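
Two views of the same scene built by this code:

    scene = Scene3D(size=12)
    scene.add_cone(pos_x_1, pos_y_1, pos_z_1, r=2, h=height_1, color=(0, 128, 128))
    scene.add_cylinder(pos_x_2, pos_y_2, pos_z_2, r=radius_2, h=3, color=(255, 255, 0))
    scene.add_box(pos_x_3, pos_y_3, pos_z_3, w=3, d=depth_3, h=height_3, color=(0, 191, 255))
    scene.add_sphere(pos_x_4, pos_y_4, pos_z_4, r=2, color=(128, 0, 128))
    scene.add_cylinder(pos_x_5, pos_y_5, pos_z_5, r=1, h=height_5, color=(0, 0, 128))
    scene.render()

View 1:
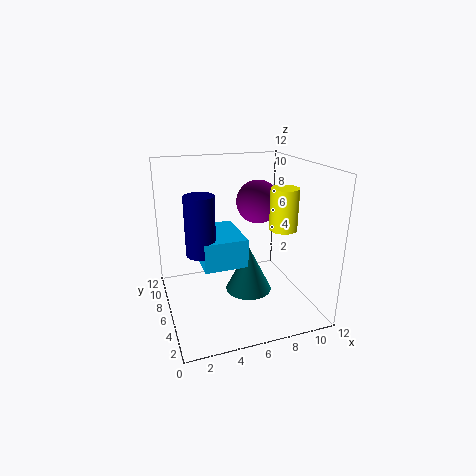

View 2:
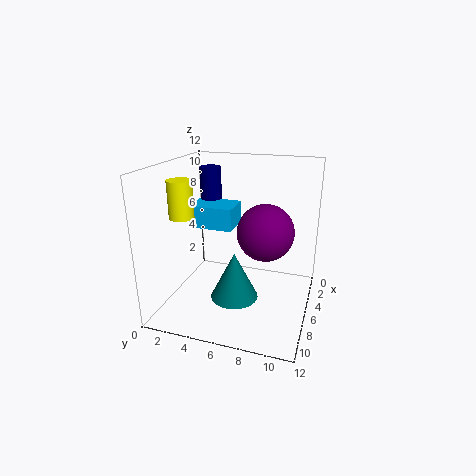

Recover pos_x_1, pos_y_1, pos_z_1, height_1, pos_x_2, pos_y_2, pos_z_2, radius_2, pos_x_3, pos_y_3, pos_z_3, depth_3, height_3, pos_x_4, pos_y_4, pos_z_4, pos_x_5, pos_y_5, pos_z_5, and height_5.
pos_x_1 = 7, pos_y_1 = 6, pos_z_1 = 1, height_1 = 4, pos_x_2 = 8, pos_y_2 = 2, pos_z_2 = 8, radius_2 = 1, pos_x_3 = 2, pos_y_3 = 1, pos_z_3 = 6, depth_3 = 4, height_3 = 2, pos_x_4 = 9, pos_y_4 = 9, pos_z_4 = 8, pos_x_5 = 2, pos_y_5 = 2, pos_z_5 = 7, height_5 = 4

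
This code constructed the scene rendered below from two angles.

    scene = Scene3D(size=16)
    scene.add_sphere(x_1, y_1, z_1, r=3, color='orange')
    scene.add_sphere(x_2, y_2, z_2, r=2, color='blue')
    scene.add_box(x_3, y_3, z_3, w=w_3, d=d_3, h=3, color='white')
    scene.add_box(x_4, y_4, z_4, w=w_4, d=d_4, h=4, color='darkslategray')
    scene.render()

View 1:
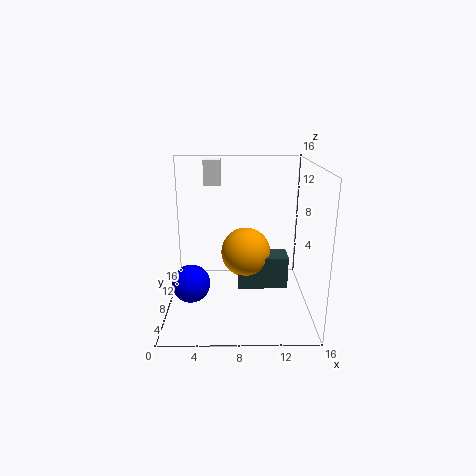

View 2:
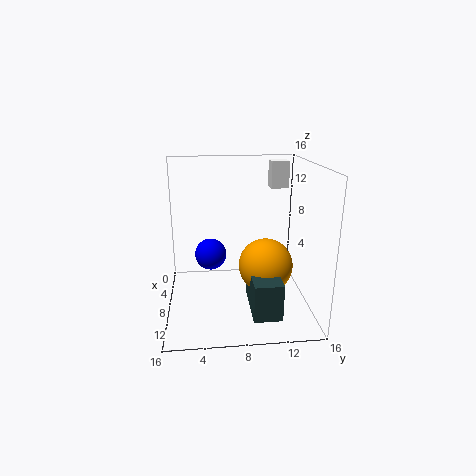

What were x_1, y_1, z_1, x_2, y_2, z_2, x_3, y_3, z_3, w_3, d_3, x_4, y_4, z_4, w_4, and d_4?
x_1 = 9, y_1 = 11, z_1 = 5, x_2 = 3, y_2 = 5, z_2 = 4, x_3 = 4, y_3 = 12, z_3 = 13, w_3 = 2, d_3 = 2, x_4 = 8, y_4 = 9, z_4 = 1, w_4 = 6, d_4 = 3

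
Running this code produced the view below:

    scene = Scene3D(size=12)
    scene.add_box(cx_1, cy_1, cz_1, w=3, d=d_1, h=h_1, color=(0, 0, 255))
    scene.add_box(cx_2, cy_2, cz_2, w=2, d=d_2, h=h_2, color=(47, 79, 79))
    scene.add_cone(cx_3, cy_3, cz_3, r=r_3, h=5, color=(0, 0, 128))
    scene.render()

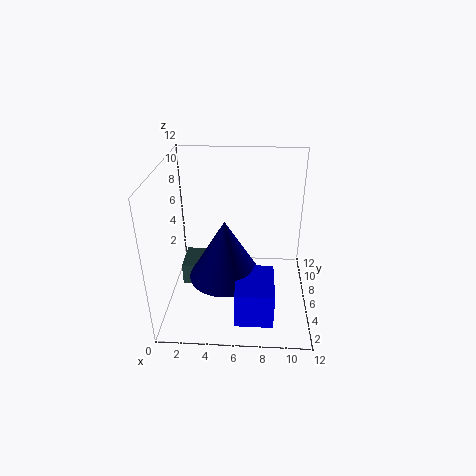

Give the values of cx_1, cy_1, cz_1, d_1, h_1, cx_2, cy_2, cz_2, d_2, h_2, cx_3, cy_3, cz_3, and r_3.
cx_1 = 6; cy_1 = 1; cz_1 = 1; d_1 = 4; h_1 = 3; cx_2 = 1; cy_2 = 6; cz_2 = 1; d_2 = 3; h_2 = 2; cx_3 = 5; cy_3 = 5; cz_3 = 3; r_3 = 3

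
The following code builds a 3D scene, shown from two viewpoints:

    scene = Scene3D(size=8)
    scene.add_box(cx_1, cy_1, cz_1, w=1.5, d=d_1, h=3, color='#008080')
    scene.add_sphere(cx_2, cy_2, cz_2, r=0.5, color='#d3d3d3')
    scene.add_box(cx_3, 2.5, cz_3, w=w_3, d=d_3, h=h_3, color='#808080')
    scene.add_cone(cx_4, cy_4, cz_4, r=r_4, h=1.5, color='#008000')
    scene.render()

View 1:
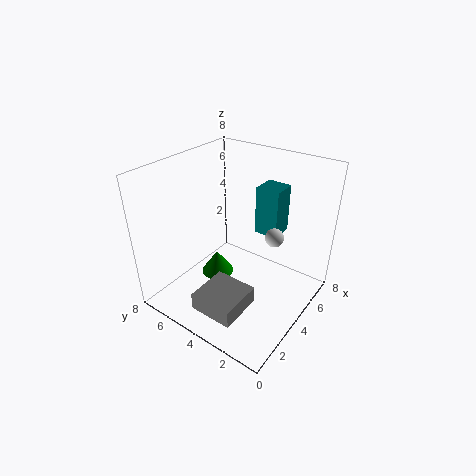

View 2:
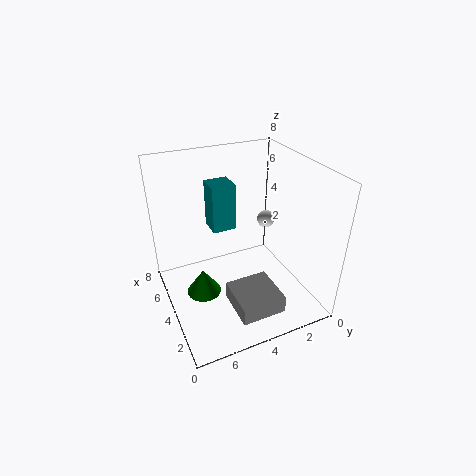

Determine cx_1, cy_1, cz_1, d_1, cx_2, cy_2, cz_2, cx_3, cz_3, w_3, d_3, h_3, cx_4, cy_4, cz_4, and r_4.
cx_1 = 6.5; cy_1 = 3; cz_1 = 3; d_1 = 1.5; cx_2 = 4.5; cy_2 = 2; cz_2 = 4.5; cx_3 = 1; cz_3 = 0.5; w_3 = 2.5; d_3 = 2.5; h_3 = 1; cx_4 = 4.5; cy_4 = 6; cz_4 = 0.5; r_4 = 1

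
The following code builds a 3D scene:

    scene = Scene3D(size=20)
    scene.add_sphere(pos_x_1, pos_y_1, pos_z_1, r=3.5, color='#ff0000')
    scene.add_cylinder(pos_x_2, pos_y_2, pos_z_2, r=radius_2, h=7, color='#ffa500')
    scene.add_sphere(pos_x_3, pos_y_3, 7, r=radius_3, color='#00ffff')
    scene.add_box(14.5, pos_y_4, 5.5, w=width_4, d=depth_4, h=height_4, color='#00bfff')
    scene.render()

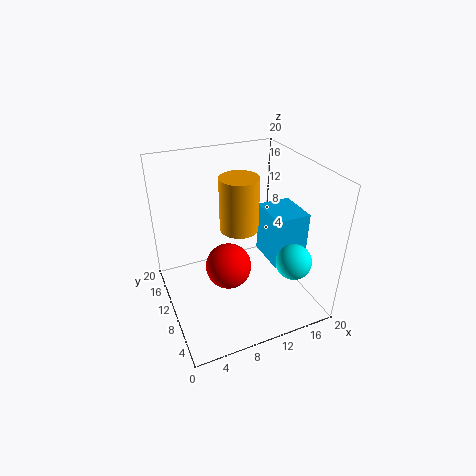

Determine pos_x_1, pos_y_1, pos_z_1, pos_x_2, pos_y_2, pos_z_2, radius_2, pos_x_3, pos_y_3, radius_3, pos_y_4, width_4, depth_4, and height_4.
pos_x_1 = 9.5
pos_y_1 = 12.5
pos_z_1 = 3.5
pos_x_2 = 9.5
pos_y_2 = 8.5
pos_z_2 = 12.5
radius_2 = 2.5
pos_x_3 = 16.5
pos_y_3 = 5.5
radius_3 = 2.5
pos_y_4 = 7
width_4 = 5
depth_4 = 6
height_4 = 7.5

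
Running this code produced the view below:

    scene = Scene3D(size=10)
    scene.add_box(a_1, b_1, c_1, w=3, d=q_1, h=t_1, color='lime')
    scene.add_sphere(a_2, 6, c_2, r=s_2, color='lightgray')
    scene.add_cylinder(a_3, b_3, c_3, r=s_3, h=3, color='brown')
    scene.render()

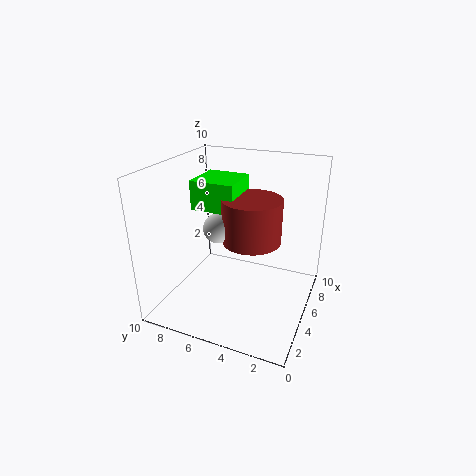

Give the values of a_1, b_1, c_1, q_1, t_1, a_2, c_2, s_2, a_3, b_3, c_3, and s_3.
a_1 = 4, b_1 = 5, c_1 = 7, q_1 = 3, t_1 = 2, a_2 = 4, c_2 = 6, s_2 = 1, a_3 = 5, b_3 = 4, c_3 = 5, s_3 = 2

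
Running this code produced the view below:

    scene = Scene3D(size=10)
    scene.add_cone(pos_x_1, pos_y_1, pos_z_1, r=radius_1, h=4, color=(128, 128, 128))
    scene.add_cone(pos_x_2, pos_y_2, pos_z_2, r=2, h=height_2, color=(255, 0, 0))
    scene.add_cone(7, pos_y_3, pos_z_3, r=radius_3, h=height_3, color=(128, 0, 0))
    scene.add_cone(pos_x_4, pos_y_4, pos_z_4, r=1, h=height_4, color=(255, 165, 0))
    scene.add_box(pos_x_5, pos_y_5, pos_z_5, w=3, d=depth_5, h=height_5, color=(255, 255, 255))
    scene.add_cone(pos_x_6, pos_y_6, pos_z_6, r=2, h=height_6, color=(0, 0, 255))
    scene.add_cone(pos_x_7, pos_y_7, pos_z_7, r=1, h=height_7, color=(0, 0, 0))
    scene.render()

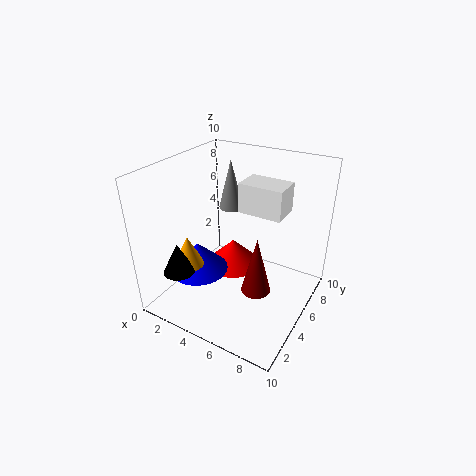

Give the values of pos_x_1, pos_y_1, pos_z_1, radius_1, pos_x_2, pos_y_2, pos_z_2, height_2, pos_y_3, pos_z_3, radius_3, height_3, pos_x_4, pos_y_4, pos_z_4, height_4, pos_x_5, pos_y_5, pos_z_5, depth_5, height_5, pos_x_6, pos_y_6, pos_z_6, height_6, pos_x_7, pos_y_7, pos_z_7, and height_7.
pos_x_1 = 2
pos_y_1 = 9
pos_z_1 = 5
radius_1 = 1
pos_x_2 = 4
pos_y_2 = 6
pos_z_2 = 2
height_2 = 2
pos_y_3 = 4
pos_z_3 = 2
radius_3 = 1
height_3 = 4
pos_x_4 = 3
pos_y_4 = 2
pos_z_4 = 4
height_4 = 2
pos_x_5 = 5
pos_y_5 = 5
pos_z_5 = 7
depth_5 = 2
height_5 = 2
pos_x_6 = 3
pos_y_6 = 3
pos_z_6 = 3
height_6 = 2
pos_x_7 = 3
pos_y_7 = 1
pos_z_7 = 4
height_7 = 2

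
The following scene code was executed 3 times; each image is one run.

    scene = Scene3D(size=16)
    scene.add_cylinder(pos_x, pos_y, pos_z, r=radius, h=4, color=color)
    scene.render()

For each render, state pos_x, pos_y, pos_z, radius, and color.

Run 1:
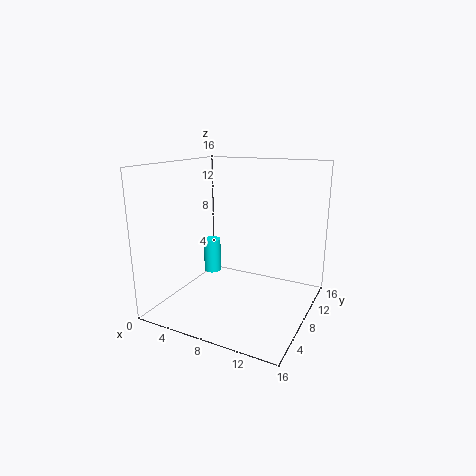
pos_x = 4; pos_y = 9; pos_z = 3; radius = 1; color = 'cyan'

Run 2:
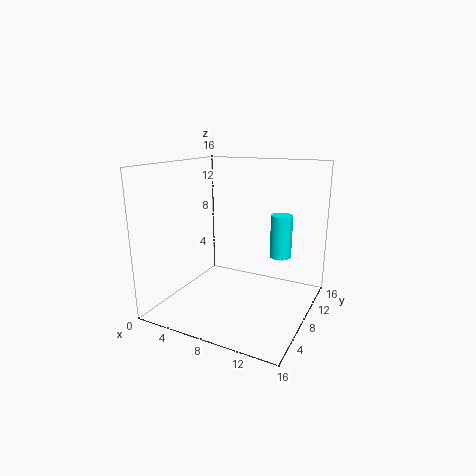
pos_x = 14; pos_y = 5; pos_z = 8; radius = 1; color = 'cyan'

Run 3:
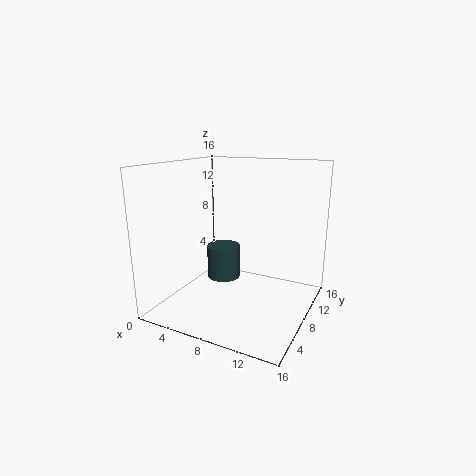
pos_x = 5; pos_y = 10; pos_z = 2; radius = 2; color = 'darkslategray'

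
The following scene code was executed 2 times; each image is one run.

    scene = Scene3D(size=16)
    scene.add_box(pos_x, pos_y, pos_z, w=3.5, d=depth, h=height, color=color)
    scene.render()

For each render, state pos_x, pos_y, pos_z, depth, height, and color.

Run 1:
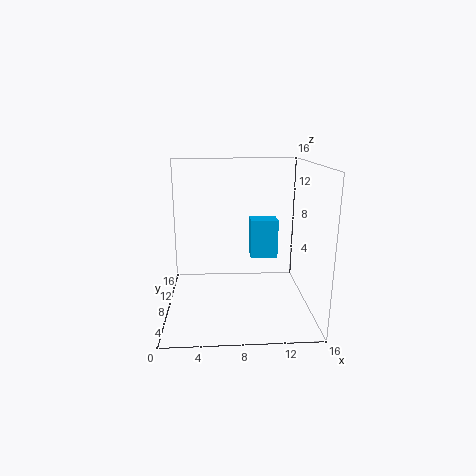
pos_x = 10; pos_y = 13; pos_z = 3.5; depth = 2.5; height = 5; color = 'deepskyblue'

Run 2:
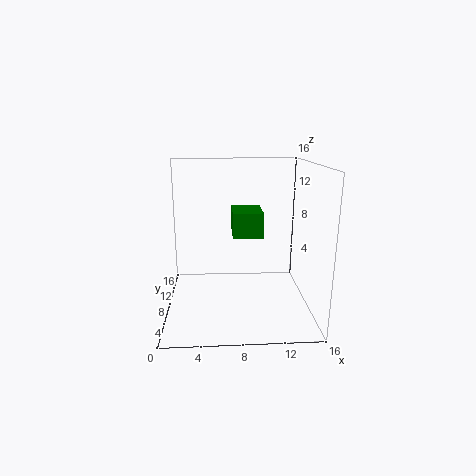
pos_x = 7.5; pos_y = 9; pos_z = 7.5; depth = 4.5; height = 3; color = 'green'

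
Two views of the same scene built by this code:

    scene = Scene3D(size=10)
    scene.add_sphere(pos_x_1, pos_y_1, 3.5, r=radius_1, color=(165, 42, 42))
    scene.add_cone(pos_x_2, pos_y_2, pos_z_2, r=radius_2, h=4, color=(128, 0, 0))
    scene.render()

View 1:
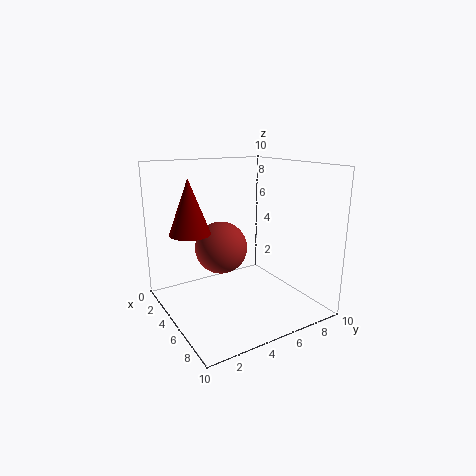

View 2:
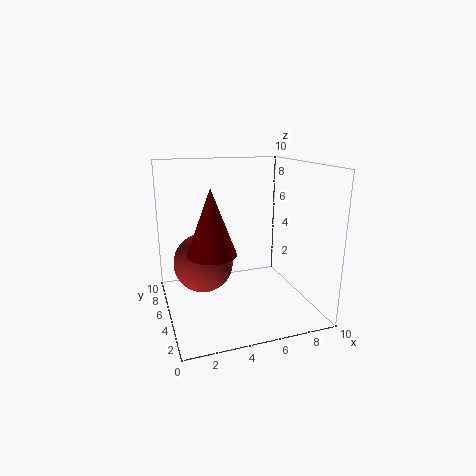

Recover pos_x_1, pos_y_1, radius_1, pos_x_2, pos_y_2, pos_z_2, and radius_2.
pos_x_1 = 2.5; pos_y_1 = 5; radius_1 = 2; pos_x_2 = 2.5; pos_y_2 = 2.5; pos_z_2 = 5; radius_2 = 1.5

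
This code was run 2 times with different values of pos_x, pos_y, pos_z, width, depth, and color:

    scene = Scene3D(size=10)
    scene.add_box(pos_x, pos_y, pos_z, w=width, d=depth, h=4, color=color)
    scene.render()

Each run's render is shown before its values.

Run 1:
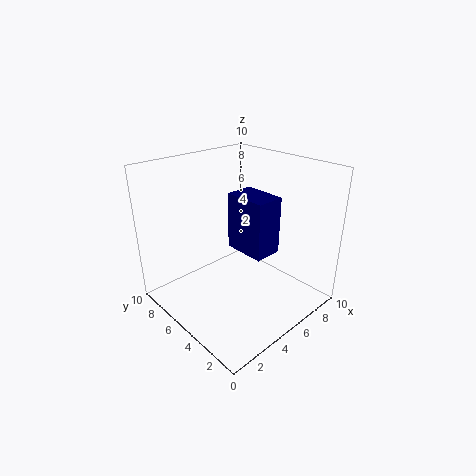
pos_x = 5, pos_y = 3, pos_z = 4, width = 2, depth = 3, color = 'navy'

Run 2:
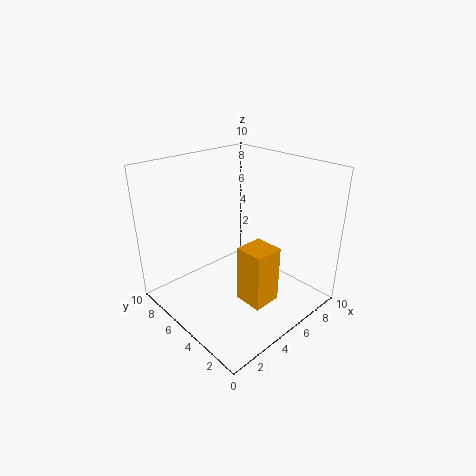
pos_x = 4, pos_y = 2, pos_z = 1, width = 2, depth = 2, color = 'orange'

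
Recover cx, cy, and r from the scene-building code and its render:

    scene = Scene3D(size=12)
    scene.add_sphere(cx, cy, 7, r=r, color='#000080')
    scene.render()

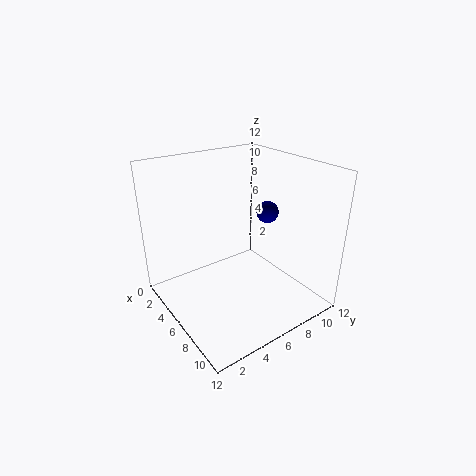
cx = 5, cy = 10, r = 1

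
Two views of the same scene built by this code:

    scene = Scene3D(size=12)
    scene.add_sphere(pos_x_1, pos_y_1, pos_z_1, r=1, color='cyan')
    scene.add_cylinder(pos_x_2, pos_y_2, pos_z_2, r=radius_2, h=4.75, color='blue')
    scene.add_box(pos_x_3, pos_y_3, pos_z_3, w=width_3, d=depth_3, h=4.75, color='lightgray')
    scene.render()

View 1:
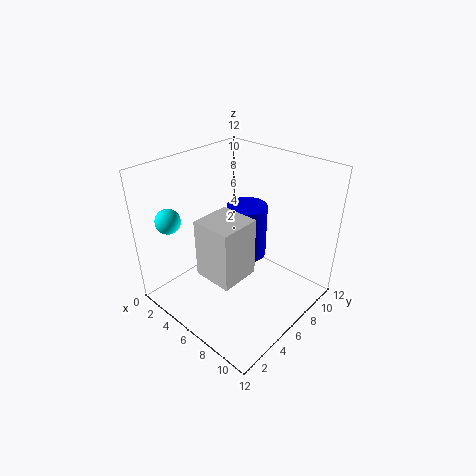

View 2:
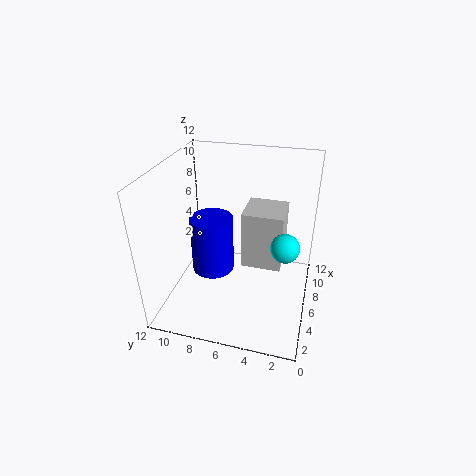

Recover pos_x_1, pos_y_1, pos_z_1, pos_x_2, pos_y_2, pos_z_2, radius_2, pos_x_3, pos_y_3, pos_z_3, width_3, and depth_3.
pos_x_1 = 2.5, pos_y_1 = 1.75, pos_z_1 = 8, pos_x_2 = 5.25, pos_y_2 = 8, pos_z_2 = 3.25, radius_2 = 1.75, pos_x_3 = 5, pos_y_3 = 2.25, pos_z_3 = 4, width_3 = 3.25, depth_3 = 3.25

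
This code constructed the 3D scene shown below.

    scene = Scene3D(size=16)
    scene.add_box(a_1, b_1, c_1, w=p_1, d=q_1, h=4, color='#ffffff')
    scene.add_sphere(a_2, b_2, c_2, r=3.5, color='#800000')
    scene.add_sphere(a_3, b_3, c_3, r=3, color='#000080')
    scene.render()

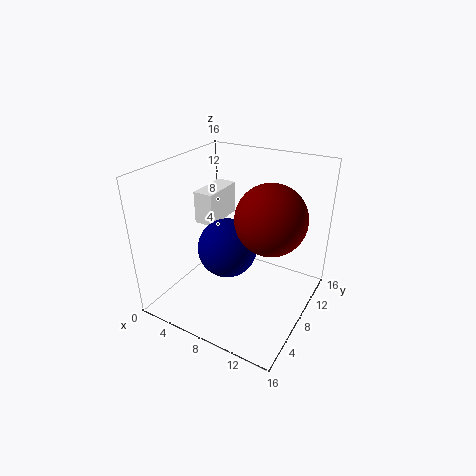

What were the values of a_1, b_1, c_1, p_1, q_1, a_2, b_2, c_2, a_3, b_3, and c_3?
a_1 = 1, b_1 = 9.5, c_1 = 7.5, p_1 = 2.5, q_1 = 5.5, a_2 = 12.5, b_2 = 6.5, c_2 = 12, a_3 = 8.5, b_3 = 5, c_3 = 8.5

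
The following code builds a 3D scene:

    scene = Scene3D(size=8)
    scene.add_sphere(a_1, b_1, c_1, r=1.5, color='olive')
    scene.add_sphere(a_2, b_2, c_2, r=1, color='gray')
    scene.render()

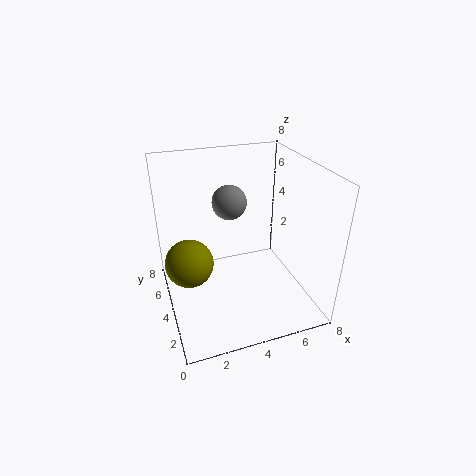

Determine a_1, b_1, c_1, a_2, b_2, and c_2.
a_1 = 1.5; b_1 = 6; c_1 = 1.5; a_2 = 4; b_2 = 5.5; c_2 = 5.5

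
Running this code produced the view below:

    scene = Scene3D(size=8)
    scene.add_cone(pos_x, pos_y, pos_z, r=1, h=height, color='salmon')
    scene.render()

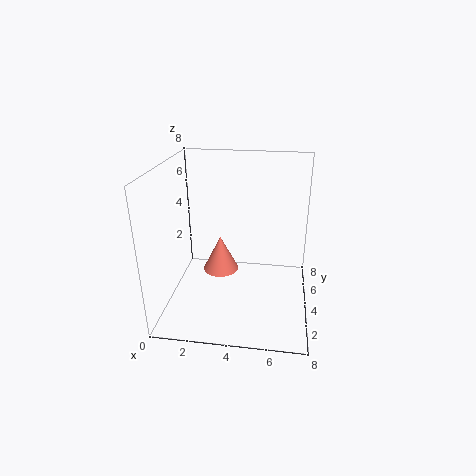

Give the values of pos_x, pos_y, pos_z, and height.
pos_x = 3; pos_y = 4; pos_z = 2; height = 2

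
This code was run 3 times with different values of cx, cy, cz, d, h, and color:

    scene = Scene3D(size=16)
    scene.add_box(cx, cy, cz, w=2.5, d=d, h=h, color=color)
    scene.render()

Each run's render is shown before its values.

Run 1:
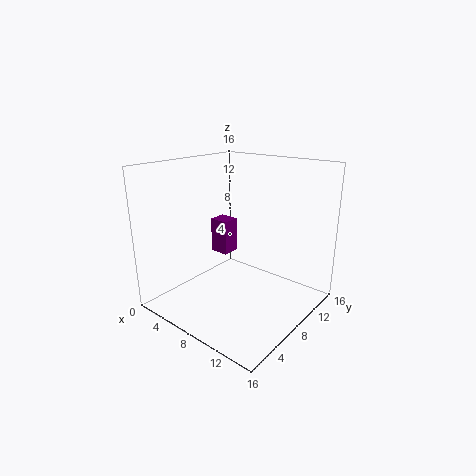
cx = 1, cy = 11, cz = 3.5, d = 2.25, h = 4.5, color = 'purple'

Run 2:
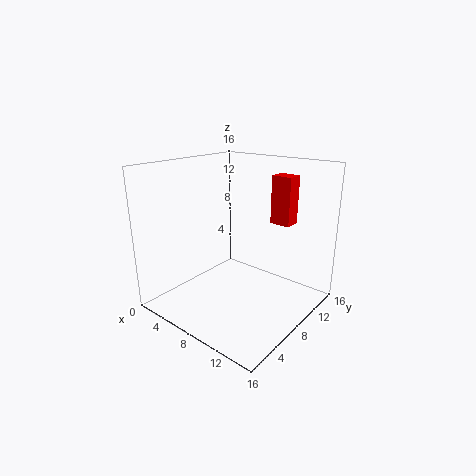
cx = 8.75, cy = 13.25, cz = 8.5, d = 2, h = 5.75, color = 'red'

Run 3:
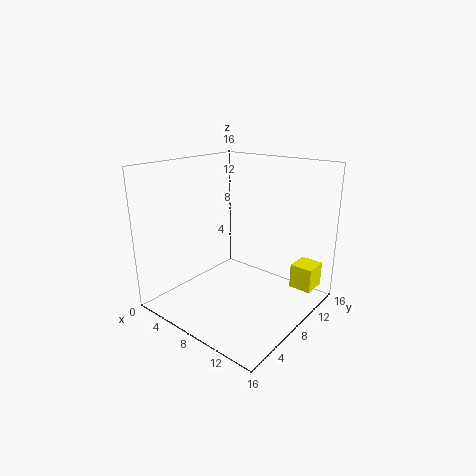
cx = 13, cy = 11.25, cz = 2.25, d = 2.75, h = 2.75, color = 'yellow'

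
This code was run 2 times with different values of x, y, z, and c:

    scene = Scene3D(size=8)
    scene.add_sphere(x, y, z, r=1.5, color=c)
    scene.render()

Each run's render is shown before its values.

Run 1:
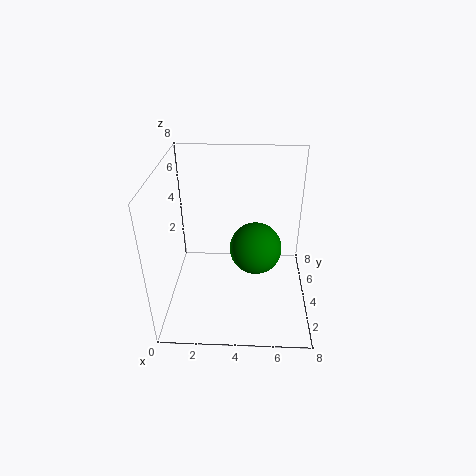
x = 5, y = 4.5, z = 3, c = 'green'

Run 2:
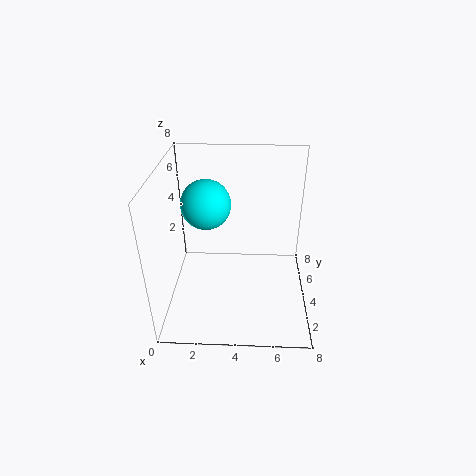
x = 2, y = 6, z = 5, c = 'cyan'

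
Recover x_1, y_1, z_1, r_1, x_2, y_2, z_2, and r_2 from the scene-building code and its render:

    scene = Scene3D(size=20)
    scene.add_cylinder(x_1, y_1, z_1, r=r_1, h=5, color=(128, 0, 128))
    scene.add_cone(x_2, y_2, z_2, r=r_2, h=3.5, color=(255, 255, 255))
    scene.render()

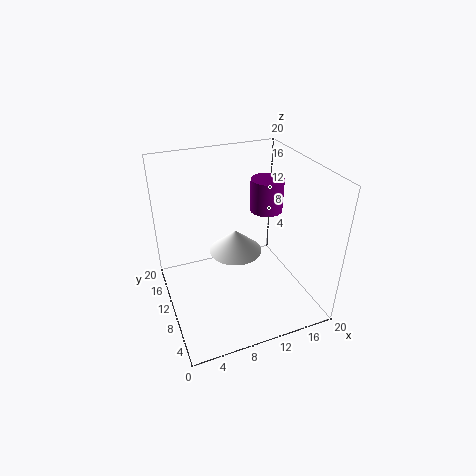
x_1 = 16.5, y_1 = 14.5, z_1 = 11, r_1 = 2.5, x_2 = 11, y_2 = 13.5, z_2 = 5.5, r_2 = 4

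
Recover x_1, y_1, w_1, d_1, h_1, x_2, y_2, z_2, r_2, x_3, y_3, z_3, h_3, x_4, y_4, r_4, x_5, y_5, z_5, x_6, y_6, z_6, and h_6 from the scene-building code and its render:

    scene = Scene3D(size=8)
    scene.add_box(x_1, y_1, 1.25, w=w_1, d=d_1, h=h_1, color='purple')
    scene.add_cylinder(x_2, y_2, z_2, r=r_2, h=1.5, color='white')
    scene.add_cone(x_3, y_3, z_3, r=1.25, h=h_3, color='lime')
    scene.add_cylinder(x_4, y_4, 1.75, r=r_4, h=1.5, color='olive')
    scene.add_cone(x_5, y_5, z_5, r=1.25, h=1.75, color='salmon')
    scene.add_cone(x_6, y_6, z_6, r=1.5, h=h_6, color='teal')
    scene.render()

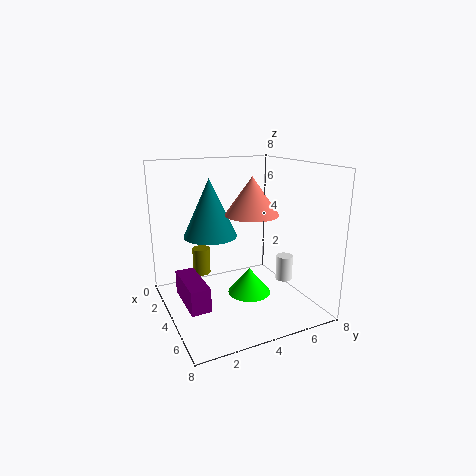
x_1 = 3.5; y_1 = 0.5; w_1 = 2.75; d_1 = 1; h_1 = 1.25; x_2 = 4.25; y_2 = 7; z_2 = 1; r_2 = 0.5; x_3 = 4; y_3 = 4.75; z_3 = 0.5; h_3 = 1.5; x_4 = 2.75; y_4 = 2.25; r_4 = 0.5; x_5 = 6.5; y_5 = 3.5; z_5 = 6; x_6 = 3; y_6 = 2.75; z_6 = 4; h_6 = 3.25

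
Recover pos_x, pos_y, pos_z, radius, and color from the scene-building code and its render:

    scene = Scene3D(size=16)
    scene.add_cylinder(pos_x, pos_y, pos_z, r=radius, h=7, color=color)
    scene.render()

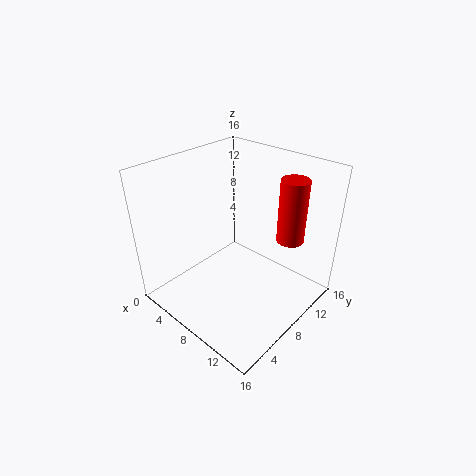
pos_x = 12.5
pos_y = 11.5
pos_z = 8
radius = 1.5
color = 'red'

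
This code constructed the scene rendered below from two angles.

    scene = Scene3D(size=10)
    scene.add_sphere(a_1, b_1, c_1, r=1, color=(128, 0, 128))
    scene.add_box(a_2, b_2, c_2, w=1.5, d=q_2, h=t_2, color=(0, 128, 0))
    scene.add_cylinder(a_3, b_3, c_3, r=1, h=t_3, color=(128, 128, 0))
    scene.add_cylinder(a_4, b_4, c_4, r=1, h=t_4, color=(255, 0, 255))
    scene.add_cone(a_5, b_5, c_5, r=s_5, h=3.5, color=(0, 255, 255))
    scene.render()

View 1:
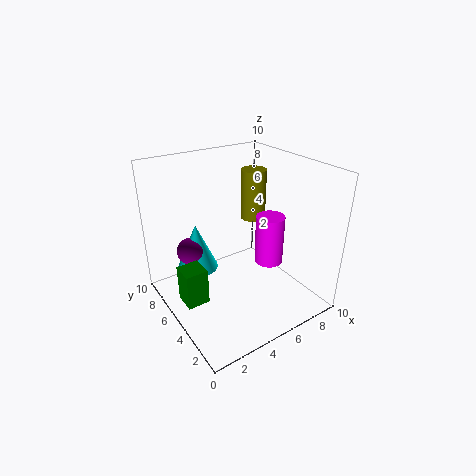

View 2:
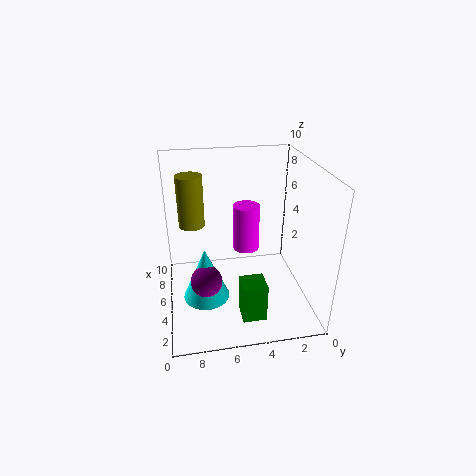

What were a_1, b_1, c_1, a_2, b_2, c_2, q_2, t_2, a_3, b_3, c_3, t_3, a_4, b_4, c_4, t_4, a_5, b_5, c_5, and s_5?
a_1 = 2.5, b_1 = 7.5, c_1 = 3.5, a_2 = 0.5, b_2 = 4, c_2 = 1.5, q_2 = 1.5, t_2 = 2.5, a_3 = 8.5, b_3 = 8, c_3 = 4.5, t_3 = 4, a_4 = 7, b_4 = 4, c_4 = 3, t_4 = 3.5, a_5 = 3, b_5 = 7.5, c_5 = 2, s_5 = 1.5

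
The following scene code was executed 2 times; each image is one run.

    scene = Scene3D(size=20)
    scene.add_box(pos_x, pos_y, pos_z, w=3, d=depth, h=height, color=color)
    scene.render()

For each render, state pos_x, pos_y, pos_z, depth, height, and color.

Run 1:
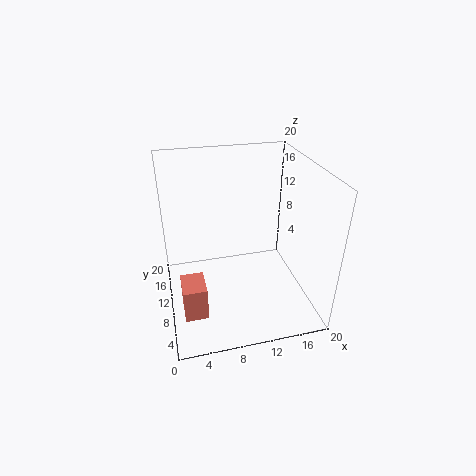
pos_x = 1.5; pos_y = 3.5; pos_z = 2.5; depth = 4; height = 4.5; color = 'salmon'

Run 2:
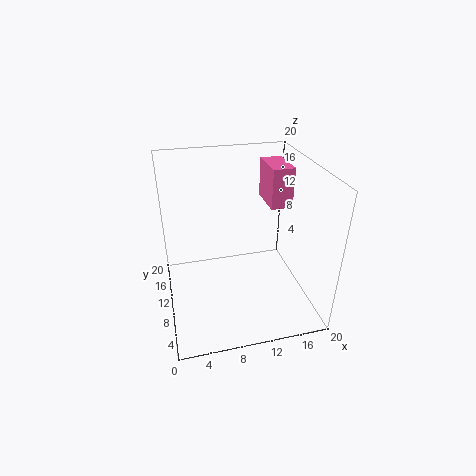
pos_x = 14.5; pos_y = 9.5; pos_z = 14; depth = 5.5; height = 5.5; color = 'hotpink'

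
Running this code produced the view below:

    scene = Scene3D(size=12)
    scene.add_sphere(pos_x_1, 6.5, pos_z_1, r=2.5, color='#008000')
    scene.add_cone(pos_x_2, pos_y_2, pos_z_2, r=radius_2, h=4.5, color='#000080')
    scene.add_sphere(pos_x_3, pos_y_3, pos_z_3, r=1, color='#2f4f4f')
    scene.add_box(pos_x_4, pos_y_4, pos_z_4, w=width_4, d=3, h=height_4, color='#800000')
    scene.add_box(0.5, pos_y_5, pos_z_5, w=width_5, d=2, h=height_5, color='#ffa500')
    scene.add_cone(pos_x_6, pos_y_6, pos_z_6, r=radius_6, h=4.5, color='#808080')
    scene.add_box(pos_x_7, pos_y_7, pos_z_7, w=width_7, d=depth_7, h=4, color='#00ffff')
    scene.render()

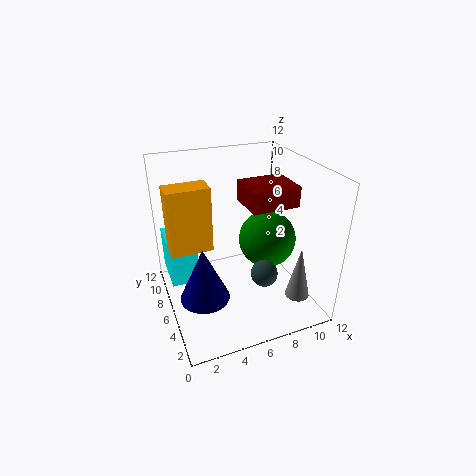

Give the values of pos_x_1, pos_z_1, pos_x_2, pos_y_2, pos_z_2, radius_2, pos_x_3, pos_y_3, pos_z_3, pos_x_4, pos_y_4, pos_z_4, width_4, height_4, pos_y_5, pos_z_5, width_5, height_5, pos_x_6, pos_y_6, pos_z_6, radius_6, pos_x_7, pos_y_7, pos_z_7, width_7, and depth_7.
pos_x_1 = 9
pos_z_1 = 5
pos_x_2 = 2.5
pos_y_2 = 4.5
pos_z_2 = 2
radius_2 = 2
pos_x_3 = 6.5
pos_y_3 = 2
pos_z_3 = 5
pos_x_4 = 5.5
pos_y_4 = 2
pos_z_4 = 10
width_4 = 3.5
height_4 = 1.5
pos_y_5 = 6.5
pos_z_5 = 5
width_5 = 3.5
height_5 = 5.5
pos_x_6 = 10
pos_y_6 = 2.5
pos_z_6 = 1.5
radius_6 = 1
pos_x_7 = 0.5
pos_y_7 = 8
pos_z_7 = 1
width_7 = 2.5
depth_7 = 4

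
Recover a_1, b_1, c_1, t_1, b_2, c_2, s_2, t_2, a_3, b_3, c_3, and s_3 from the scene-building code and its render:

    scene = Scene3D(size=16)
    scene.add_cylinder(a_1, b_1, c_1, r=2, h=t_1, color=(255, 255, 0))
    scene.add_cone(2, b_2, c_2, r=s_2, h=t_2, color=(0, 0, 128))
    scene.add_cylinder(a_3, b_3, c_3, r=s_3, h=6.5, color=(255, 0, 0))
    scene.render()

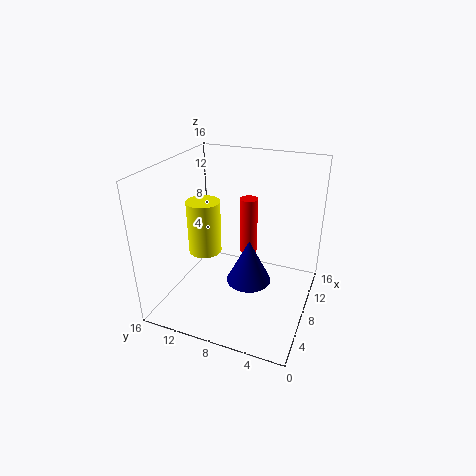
a_1 = 9.5; b_1 = 13; c_1 = 4.5; t_1 = 6.5; b_2 = 4.5; c_2 = 7.5; s_2 = 2; t_2 = 4; a_3 = 10; b_3 = 7.5; c_3 = 5.5; s_3 = 1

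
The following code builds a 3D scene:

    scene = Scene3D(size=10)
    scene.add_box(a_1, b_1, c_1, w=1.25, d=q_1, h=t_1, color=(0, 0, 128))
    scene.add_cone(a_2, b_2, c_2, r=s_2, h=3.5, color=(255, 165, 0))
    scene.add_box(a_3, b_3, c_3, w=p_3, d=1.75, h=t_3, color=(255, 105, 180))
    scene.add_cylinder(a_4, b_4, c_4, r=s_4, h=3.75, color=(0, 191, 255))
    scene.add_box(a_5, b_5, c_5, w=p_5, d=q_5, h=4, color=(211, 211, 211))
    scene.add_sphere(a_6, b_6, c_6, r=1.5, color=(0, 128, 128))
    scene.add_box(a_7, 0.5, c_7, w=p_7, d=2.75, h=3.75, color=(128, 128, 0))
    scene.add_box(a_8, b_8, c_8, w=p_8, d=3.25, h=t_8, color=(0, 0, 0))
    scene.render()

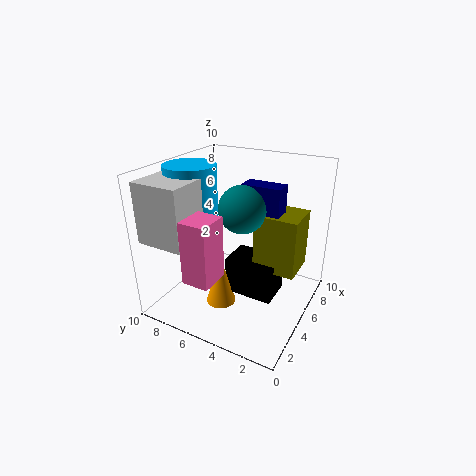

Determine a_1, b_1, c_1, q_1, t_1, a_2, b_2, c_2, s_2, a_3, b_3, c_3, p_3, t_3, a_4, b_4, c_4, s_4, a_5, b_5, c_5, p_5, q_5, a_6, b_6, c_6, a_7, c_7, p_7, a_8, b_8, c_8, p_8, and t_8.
a_1 = 4, b_1 = 1.75, c_1 = 6.75, q_1 = 2.5, t_1 = 2.5, a_2 = 3, b_2 = 5.25, c_2 = 1, s_2 = 1, a_3 = 0.25, b_3 = 4.5, c_3 = 3.75, p_3 = 2, t_3 = 4, a_4 = 4, b_4 = 8, c_4 = 6.25, s_4 = 1.75, a_5 = 0.5, b_5 = 6.5, c_5 = 5.5, p_5 = 3.25, q_5 = 3.25, a_6 = 3.75, b_6 = 4, c_6 = 7.75, a_7 = 3.75, c_7 = 3.75, p_7 = 2.5, a_8 = 3.25, b_8 = 1.75, c_8 = 1.75, p_8 = 2.25, t_8 = 2.5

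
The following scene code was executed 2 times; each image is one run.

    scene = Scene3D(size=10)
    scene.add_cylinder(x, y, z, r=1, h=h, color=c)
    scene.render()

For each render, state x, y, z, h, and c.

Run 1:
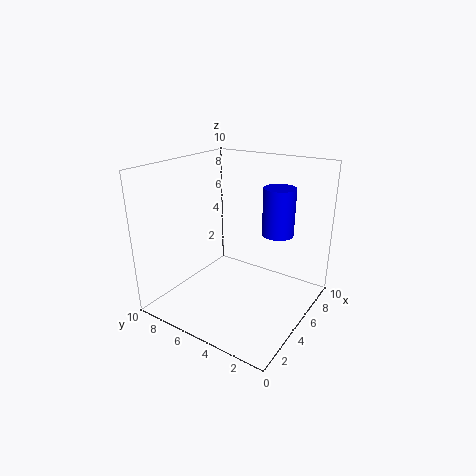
x = 5
y = 2
z = 6
h = 3
c = 'blue'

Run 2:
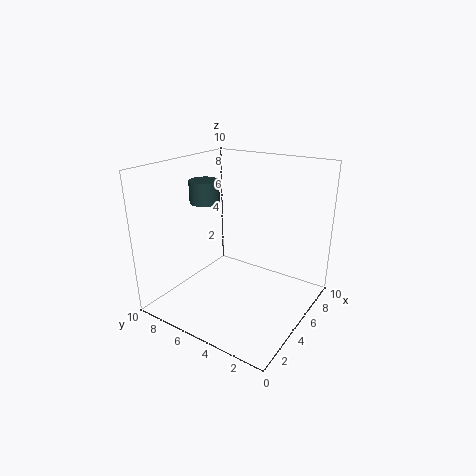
x = 4
y = 7
z = 7.5
h = 1.5
c = 'darkslategray'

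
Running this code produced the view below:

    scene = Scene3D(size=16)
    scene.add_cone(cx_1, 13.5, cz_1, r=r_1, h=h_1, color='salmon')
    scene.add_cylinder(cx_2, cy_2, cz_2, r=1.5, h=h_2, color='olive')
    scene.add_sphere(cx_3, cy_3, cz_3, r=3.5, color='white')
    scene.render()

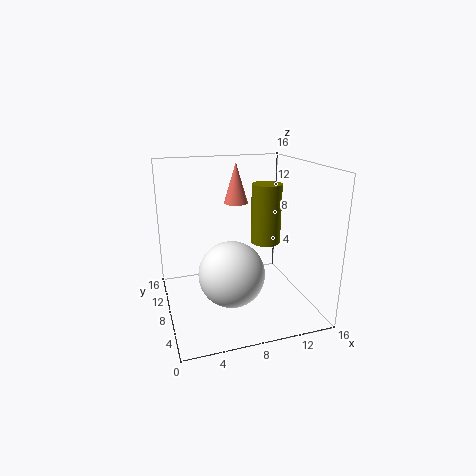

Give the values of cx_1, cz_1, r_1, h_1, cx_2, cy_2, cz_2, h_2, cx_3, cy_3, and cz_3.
cx_1 = 9.5, cz_1 = 10.5, r_1 = 1.5, h_1 = 5, cx_2 = 10, cy_2 = 5, cz_2 = 8.5, h_2 = 6, cx_3 = 6.5, cy_3 = 5.5, cz_3 = 5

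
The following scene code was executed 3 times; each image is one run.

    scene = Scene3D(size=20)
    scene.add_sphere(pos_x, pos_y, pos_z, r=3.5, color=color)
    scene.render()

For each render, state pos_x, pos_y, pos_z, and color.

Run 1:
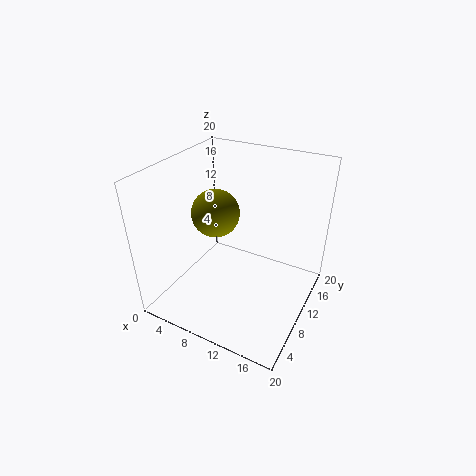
pos_x = 5.5
pos_y = 11.5
pos_z = 12
color = 'olive'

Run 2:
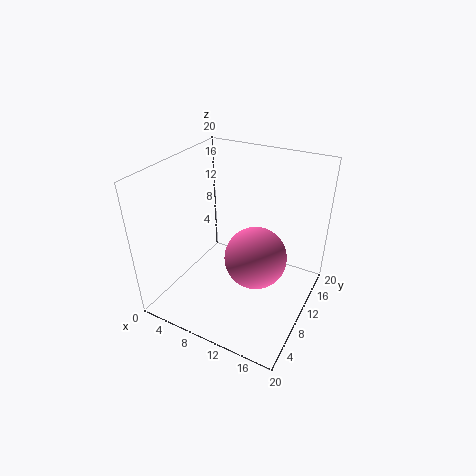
pos_x = 15.5
pos_y = 4
pos_z = 12.5
color = 'hotpink'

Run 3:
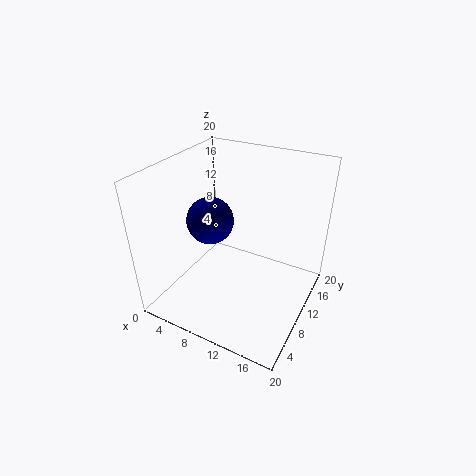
pos_x = 4.5
pos_y = 11.5
pos_z = 10.5
color = 'navy'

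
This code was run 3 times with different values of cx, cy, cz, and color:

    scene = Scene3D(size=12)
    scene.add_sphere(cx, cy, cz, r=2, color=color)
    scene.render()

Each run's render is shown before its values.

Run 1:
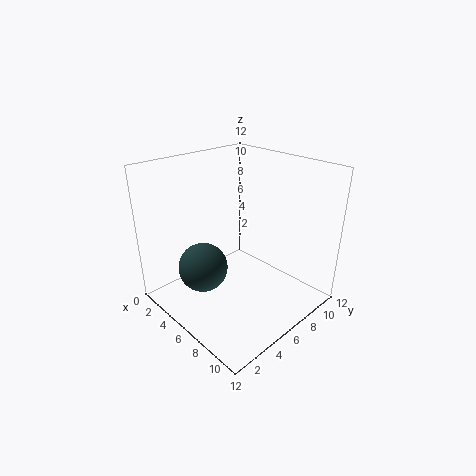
cx = 5; cy = 3; cz = 4; color = 'darkslategray'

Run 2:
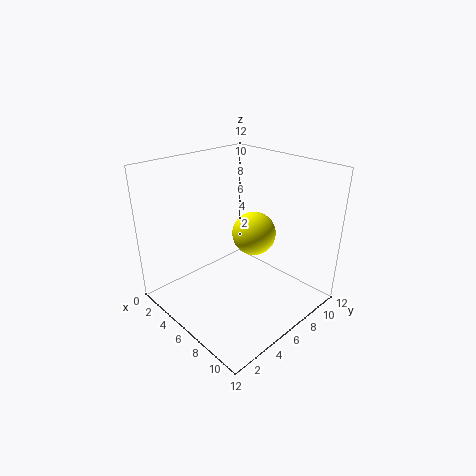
cx = 5; cy = 9; cz = 5; color = 'yellow'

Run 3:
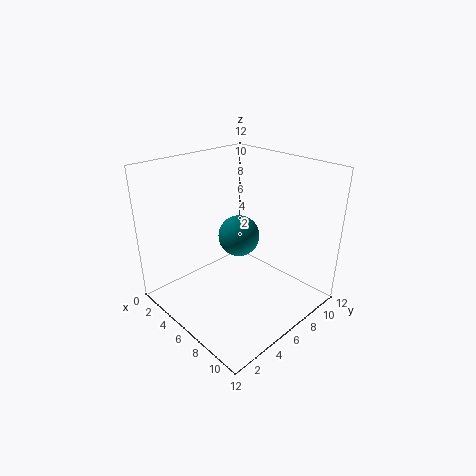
cx = 3; cy = 9; cz = 4; color = 'teal'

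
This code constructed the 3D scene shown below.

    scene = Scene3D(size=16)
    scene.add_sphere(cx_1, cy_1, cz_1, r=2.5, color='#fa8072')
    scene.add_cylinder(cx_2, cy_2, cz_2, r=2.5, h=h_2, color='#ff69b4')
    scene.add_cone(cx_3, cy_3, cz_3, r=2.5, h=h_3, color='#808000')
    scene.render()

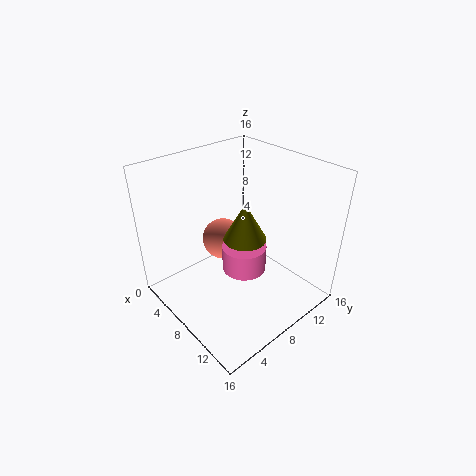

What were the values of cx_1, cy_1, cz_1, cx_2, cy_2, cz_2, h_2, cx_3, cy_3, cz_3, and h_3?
cx_1 = 4, cy_1 = 9, cz_1 = 5.5, cx_2 = 8.5, cy_2 = 8.5, cz_2 = 4, h_2 = 3, cx_3 = 7.5, cy_3 = 9.5, cz_3 = 7, h_3 = 4.5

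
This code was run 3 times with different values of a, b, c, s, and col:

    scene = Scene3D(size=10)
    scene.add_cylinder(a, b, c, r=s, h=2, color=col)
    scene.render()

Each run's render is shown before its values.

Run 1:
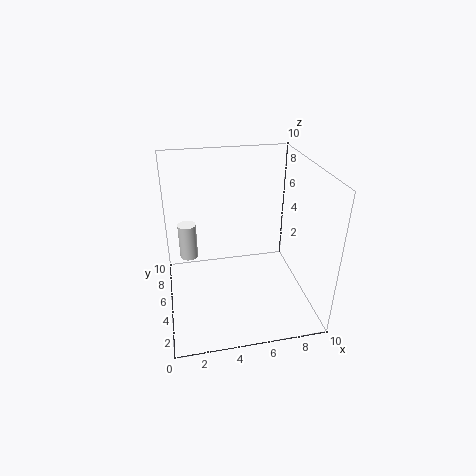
a = 1.5, b = 2, c = 6, s = 0.5, col = 'white'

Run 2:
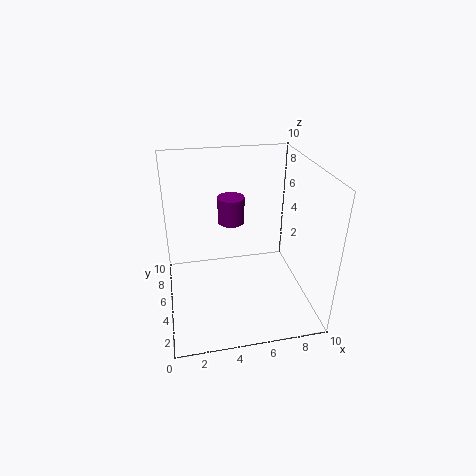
a = 5, b = 7.5, c = 5, s = 1, col = 'purple'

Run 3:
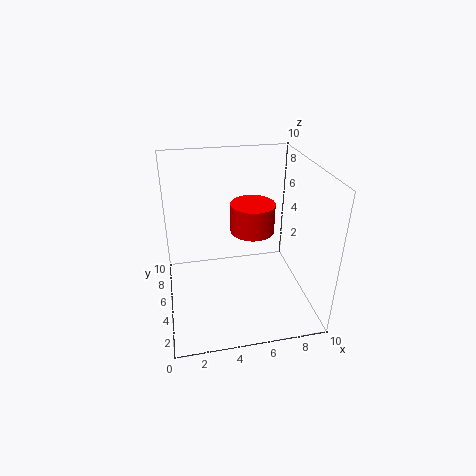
a = 6, b = 5, c = 5.5, s = 1.5, col = 'red'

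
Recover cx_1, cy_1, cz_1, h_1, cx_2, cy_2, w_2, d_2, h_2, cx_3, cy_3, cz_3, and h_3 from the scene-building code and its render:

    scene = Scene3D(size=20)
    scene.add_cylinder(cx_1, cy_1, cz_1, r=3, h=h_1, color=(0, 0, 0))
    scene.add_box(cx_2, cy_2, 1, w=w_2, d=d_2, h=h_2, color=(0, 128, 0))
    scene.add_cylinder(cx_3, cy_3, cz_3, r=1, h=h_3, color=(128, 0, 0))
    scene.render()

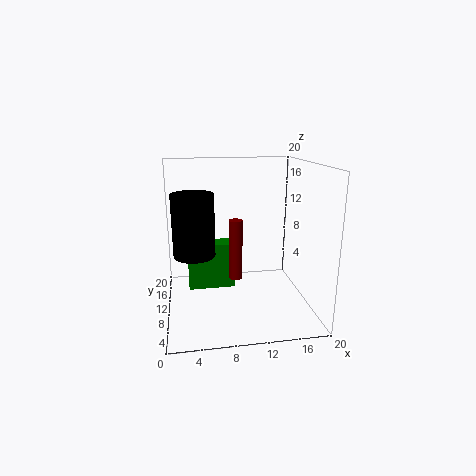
cx_1 = 4; cy_1 = 12; cz_1 = 7; h_1 = 9; cx_2 = 3; cy_2 = 13; w_2 = 7; d_2 = 3; h_2 = 7; cx_3 = 10; cy_3 = 12; cz_3 = 3; h_3 = 9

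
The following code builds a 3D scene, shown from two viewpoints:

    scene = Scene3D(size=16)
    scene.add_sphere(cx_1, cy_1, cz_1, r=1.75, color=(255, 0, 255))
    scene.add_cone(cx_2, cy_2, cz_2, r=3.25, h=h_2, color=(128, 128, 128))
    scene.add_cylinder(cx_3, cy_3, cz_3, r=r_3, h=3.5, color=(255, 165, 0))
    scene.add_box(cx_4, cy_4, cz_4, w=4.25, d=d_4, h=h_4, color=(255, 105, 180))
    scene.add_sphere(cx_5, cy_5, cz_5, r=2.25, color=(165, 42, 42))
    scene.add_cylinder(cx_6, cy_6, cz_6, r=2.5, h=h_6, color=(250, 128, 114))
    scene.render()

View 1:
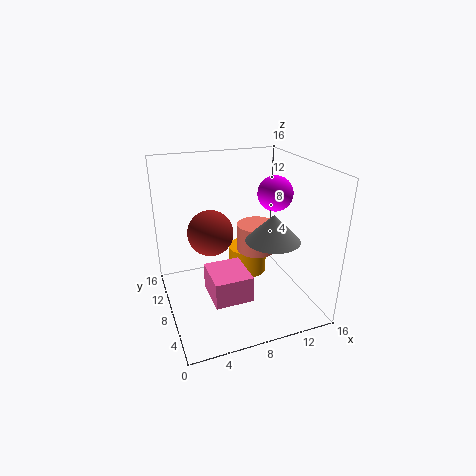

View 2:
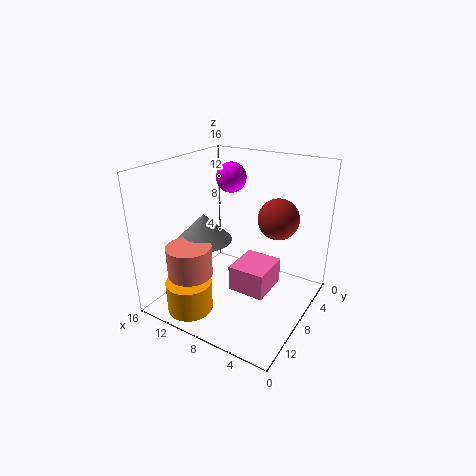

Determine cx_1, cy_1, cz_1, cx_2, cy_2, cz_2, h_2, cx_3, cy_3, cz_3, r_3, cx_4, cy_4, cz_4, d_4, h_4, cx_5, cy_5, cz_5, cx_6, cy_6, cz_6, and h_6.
cx_1 = 10.75; cy_1 = 5; cz_1 = 13.75; cx_2 = 12.5; cy_2 = 8.25; cz_2 = 6.75; h_2 = 3.25; cx_3 = 11.25; cy_3 = 13; cz_3 = 0.5; r_3 = 2.5; cx_4 = 4.25; cy_4 = 4.5; cz_4 = 1.75; d_4 = 4.75; h_4 = 3; cx_5 = 4.25; cy_5 = 5.75; cz_5 = 10.25; cx_6 = 12; cy_6 = 11.75; cz_6 = 4; h_6 = 3.5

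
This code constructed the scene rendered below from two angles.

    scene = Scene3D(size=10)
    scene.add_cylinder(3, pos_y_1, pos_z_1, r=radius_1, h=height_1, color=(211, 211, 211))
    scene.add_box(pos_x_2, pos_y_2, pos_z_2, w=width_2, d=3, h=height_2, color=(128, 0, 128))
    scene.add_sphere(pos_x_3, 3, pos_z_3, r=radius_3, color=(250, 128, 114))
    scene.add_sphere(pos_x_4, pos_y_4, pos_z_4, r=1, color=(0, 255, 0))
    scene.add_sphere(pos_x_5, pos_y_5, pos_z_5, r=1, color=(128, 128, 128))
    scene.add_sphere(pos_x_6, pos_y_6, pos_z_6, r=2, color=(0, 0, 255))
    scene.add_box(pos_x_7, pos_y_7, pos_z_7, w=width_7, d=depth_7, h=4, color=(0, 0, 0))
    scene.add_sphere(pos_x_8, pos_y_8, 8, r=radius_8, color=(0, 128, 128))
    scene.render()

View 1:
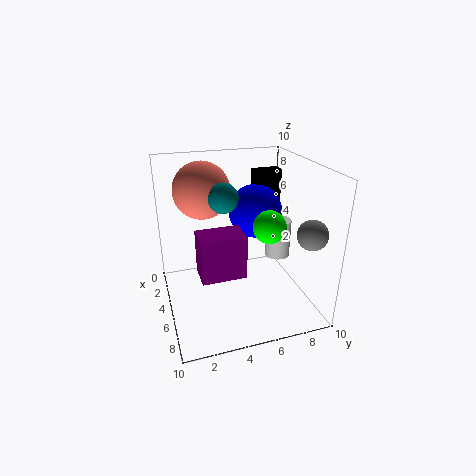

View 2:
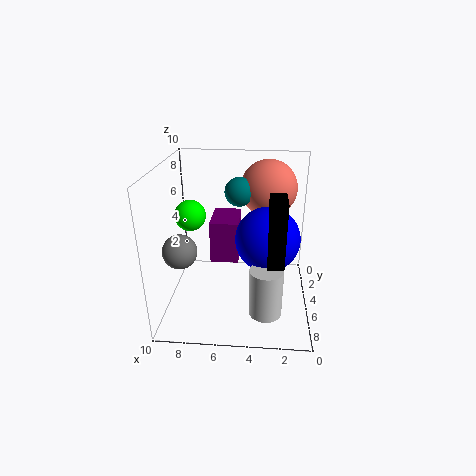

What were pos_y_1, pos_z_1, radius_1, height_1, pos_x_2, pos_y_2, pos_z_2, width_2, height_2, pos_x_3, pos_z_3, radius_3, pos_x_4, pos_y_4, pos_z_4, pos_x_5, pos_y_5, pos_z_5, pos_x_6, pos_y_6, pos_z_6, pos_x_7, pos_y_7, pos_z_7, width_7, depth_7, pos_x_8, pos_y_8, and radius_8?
pos_y_1 = 9, pos_z_1 = 2, radius_1 = 1, height_1 = 3, pos_x_2 = 5, pos_y_2 = 2, pos_z_2 = 3, width_2 = 2, height_2 = 3, pos_x_3 = 3, pos_z_3 = 8, radius_3 = 2, pos_x_4 = 8, pos_y_4 = 6, pos_z_4 = 7, pos_x_5 = 8, pos_y_5 = 9, pos_z_5 = 6, pos_x_6 = 3, pos_y_6 = 7, pos_z_6 = 6, pos_x_7 = 2, pos_y_7 = 7, pos_z_7 = 5, width_7 = 1, depth_7 = 2, pos_x_8 = 5, pos_y_8 = 4, radius_8 = 1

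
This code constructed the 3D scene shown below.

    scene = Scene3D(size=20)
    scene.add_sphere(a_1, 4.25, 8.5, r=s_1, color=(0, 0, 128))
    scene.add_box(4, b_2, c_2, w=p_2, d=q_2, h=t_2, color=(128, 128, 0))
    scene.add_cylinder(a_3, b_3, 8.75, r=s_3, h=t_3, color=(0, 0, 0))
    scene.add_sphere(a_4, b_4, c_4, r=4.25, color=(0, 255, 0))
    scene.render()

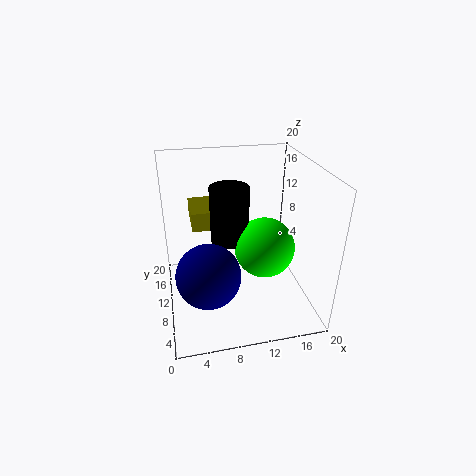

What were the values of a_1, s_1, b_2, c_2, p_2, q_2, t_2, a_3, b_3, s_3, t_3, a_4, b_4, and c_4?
a_1 = 5, s_1 = 4, b_2 = 12.5, c_2 = 10.25, p_2 = 6, q_2 = 6, t_2 = 2.75, a_3 = 9.25, b_3 = 12, s_3 = 2.75, t_3 = 8, a_4 = 13.75, b_4 = 9.5, c_4 = 8.25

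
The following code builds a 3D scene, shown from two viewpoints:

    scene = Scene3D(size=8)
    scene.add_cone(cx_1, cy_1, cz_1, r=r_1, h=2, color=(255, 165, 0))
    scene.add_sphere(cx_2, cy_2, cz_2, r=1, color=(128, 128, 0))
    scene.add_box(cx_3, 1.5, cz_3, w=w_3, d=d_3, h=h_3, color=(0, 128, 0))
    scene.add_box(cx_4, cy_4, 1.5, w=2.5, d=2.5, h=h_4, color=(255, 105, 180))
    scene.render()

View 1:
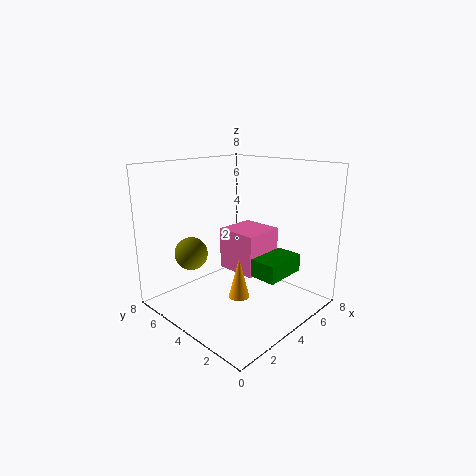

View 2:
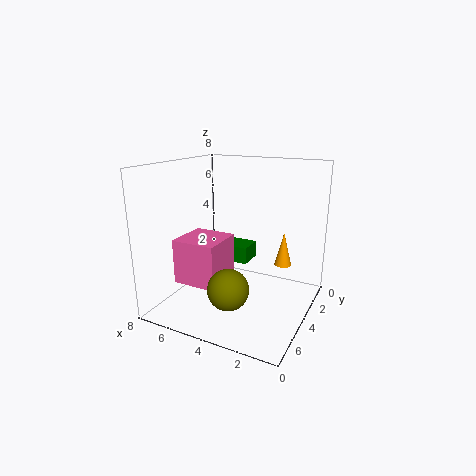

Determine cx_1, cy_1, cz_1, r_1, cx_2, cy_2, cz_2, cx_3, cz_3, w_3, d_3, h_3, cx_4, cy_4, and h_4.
cx_1 = 2; cy_1 = 2; cz_1 = 2; r_1 = 0.5; cx_2 = 3; cy_2 = 7; cz_2 = 2.5; cx_3 = 4; cz_3 = 2; w_3 = 2.5; d_3 = 1.5; h_3 = 1; cx_4 = 4.5; cy_4 = 3.5; h_4 = 2.5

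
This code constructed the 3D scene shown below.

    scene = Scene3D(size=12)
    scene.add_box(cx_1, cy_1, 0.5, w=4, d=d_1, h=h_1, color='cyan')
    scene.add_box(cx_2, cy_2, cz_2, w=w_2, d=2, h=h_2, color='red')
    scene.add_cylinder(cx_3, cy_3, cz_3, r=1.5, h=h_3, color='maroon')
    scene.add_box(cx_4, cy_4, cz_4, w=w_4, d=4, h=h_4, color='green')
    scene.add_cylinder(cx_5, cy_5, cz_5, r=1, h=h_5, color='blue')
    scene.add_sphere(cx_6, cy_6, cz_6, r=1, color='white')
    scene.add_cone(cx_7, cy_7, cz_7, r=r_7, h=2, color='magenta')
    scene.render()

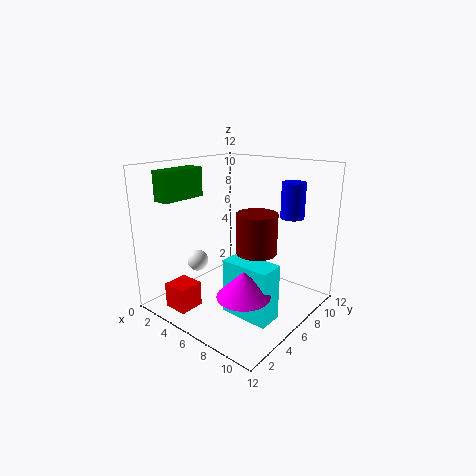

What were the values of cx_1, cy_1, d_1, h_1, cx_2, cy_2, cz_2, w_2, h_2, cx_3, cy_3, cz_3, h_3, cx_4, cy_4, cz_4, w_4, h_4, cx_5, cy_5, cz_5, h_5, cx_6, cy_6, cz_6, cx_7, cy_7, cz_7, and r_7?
cx_1 = 6.5; cy_1 = 3.5; d_1 = 2; h_1 = 4.5; cx_2 = 3; cy_2 = 0.5; cz_2 = 1; w_2 = 2; h_2 = 2; cx_3 = 9; cy_3 = 4.5; cz_3 = 6; h_3 = 3; cx_4 = 0.5; cy_4 = 2; cz_4 = 9; w_4 = 1.5; h_4 = 2.5; cx_5 = 9; cy_5 = 9.5; cz_5 = 7.5; h_5 = 3; cx_6 = 1; cy_6 = 6; cz_6 = 2.5; cx_7 = 9; cy_7 = 3; cz_7 = 3; r_7 = 2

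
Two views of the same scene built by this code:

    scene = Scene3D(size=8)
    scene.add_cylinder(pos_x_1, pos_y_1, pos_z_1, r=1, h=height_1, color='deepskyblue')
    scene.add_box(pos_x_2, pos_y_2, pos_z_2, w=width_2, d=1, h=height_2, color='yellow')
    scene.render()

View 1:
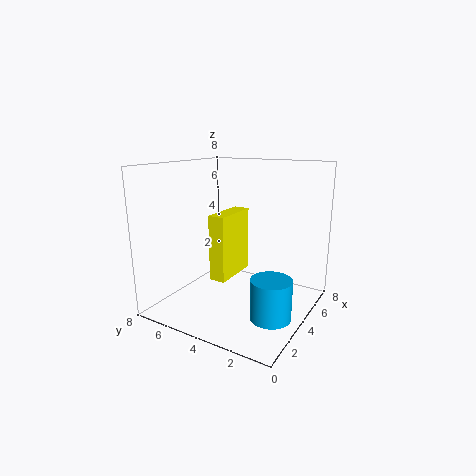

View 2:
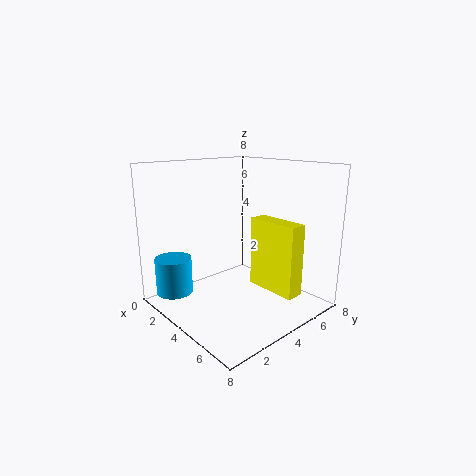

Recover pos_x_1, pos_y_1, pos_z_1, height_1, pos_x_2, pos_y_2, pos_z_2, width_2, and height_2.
pos_x_1 = 2
pos_y_1 = 1
pos_z_1 = 1
height_1 = 2
pos_x_2 = 4
pos_y_2 = 5
pos_z_2 = 1
width_2 = 3
height_2 = 4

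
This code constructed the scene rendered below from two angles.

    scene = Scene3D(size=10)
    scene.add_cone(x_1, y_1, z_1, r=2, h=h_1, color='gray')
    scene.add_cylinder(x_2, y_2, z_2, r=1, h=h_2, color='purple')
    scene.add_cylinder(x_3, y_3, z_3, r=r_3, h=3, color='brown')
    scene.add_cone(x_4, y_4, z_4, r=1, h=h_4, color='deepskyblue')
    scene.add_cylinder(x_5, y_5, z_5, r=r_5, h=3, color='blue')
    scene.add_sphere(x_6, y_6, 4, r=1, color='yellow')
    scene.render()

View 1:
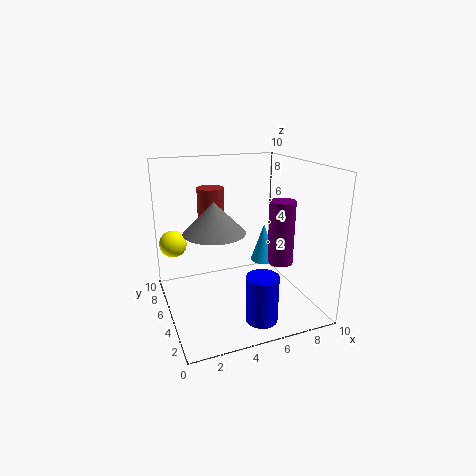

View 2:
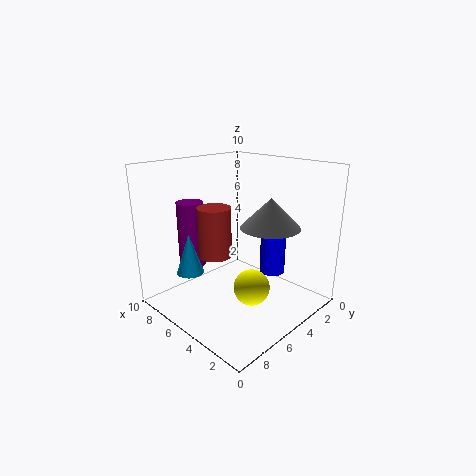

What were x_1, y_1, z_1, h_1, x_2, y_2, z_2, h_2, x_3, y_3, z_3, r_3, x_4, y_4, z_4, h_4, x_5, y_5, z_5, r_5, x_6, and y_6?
x_1 = 3
y_1 = 4
z_1 = 6
h_1 = 2
x_2 = 9
y_2 = 6
z_2 = 2
h_2 = 5
x_3 = 4
y_3 = 8
z_3 = 5
r_3 = 1
x_4 = 8
y_4 = 7
z_4 = 2
h_4 = 3
x_5 = 5
y_5 = 1
z_5 = 1
r_5 = 1
x_6 = 1
y_6 = 8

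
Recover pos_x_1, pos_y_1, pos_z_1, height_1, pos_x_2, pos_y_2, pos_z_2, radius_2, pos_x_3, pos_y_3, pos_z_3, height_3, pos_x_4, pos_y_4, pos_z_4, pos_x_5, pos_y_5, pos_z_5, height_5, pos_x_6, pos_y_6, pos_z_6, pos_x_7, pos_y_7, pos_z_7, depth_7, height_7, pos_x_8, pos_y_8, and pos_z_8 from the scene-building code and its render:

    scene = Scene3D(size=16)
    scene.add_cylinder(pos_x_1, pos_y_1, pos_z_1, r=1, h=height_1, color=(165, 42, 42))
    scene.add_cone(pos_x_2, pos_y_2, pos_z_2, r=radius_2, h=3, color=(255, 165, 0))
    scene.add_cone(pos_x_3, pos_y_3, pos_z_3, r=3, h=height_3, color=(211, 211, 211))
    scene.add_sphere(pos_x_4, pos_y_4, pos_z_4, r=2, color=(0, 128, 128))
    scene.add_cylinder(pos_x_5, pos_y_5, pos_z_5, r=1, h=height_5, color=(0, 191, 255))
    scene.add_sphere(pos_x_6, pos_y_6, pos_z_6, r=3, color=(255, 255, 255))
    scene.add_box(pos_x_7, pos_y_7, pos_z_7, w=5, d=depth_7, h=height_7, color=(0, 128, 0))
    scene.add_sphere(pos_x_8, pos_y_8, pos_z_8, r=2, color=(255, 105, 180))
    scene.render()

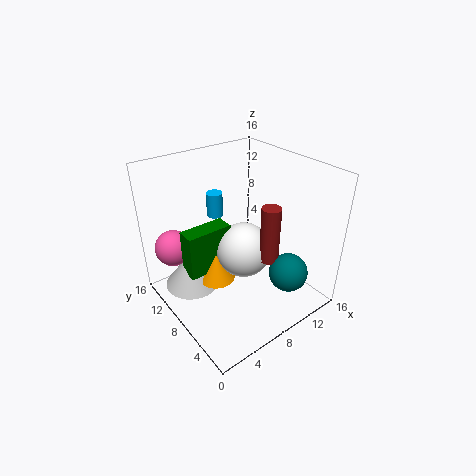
pos_x_1 = 9
pos_y_1 = 4
pos_z_1 = 7
height_1 = 6
pos_x_2 = 5
pos_y_2 = 8
pos_z_2 = 4
radius_2 = 2
pos_x_3 = 3
pos_y_3 = 10
pos_z_3 = 3
height_3 = 4
pos_x_4 = 10
pos_y_4 = 2
pos_z_4 = 6
pos_x_5 = 9
pos_y_5 = 14
pos_z_5 = 8
height_5 = 3
pos_x_6 = 8
pos_y_6 = 7
pos_z_6 = 7
pos_x_7 = 2
pos_y_7 = 8
pos_z_7 = 5
depth_7 = 2
height_7 = 5
pos_x_8 = 2
pos_y_8 = 12
pos_z_8 = 7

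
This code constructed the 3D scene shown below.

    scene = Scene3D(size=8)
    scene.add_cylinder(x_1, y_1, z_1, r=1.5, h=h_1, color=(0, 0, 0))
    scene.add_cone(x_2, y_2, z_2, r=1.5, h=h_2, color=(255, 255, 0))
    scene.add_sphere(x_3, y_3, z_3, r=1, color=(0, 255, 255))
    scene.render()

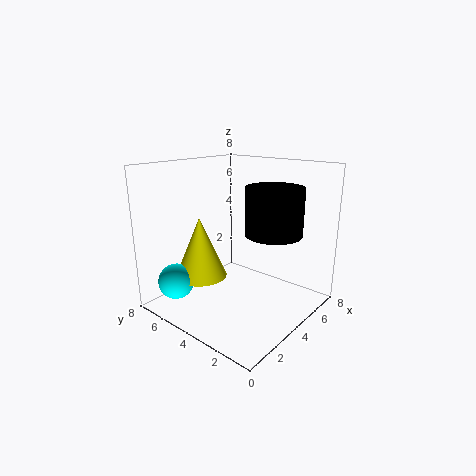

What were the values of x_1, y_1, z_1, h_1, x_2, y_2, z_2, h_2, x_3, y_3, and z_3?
x_1 = 4.5; y_1 = 2; z_1 = 4.5; h_1 = 2.5; x_2 = 3; y_2 = 6; z_2 = 1.5; h_2 = 3.5; x_3 = 1.5; y_3 = 6.5; z_3 = 1.5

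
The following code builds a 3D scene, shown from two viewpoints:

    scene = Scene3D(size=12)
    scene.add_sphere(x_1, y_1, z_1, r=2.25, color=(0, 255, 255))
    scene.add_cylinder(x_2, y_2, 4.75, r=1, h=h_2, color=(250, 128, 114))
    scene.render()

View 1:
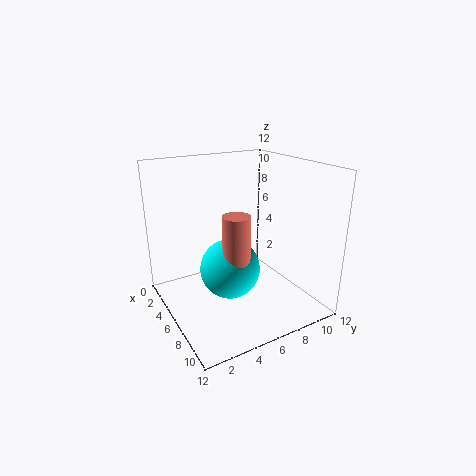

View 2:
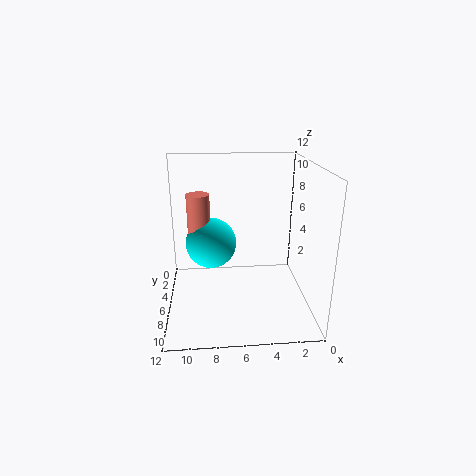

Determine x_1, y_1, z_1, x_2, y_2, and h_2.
x_1 = 8.25, y_1 = 4, z_1 = 4.75, x_2 = 9.25, y_2 = 4, h_2 = 4.5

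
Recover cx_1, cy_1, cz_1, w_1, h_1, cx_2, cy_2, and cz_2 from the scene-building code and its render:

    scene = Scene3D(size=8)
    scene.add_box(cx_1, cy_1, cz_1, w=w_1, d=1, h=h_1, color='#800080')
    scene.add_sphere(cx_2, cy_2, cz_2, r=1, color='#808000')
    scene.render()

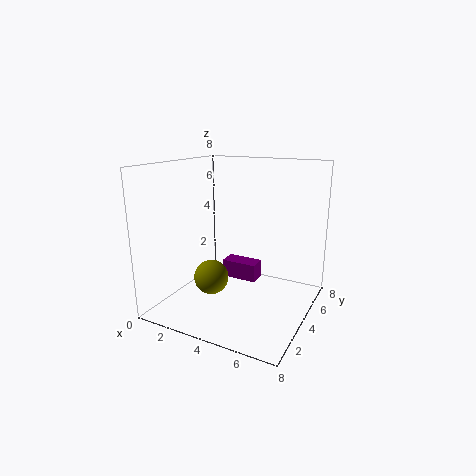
cx_1 = 3, cy_1 = 4, cz_1 = 1.5, w_1 = 2, h_1 = 1, cx_2 = 2.5, cy_2 = 3.5, cz_2 = 1.5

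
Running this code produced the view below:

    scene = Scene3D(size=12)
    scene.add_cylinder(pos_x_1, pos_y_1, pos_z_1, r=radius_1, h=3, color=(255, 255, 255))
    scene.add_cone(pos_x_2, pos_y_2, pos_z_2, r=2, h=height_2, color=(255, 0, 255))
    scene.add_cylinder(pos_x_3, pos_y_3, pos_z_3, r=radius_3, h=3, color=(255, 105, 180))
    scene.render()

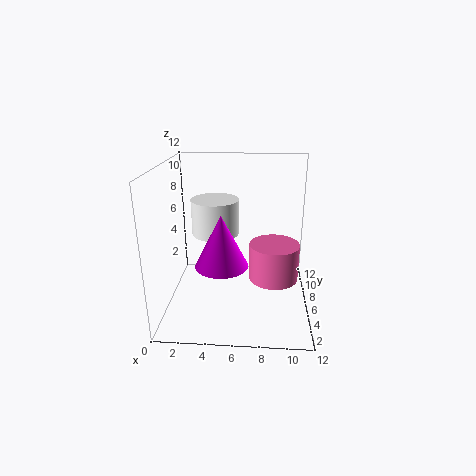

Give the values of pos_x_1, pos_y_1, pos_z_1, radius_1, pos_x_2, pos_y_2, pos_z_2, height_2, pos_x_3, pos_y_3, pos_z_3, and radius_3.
pos_x_1 = 4
pos_y_1 = 7
pos_z_1 = 6
radius_1 = 2
pos_x_2 = 5
pos_y_2 = 3
pos_z_2 = 5
height_2 = 4
pos_x_3 = 9
pos_y_3 = 5
pos_z_3 = 3
radius_3 = 2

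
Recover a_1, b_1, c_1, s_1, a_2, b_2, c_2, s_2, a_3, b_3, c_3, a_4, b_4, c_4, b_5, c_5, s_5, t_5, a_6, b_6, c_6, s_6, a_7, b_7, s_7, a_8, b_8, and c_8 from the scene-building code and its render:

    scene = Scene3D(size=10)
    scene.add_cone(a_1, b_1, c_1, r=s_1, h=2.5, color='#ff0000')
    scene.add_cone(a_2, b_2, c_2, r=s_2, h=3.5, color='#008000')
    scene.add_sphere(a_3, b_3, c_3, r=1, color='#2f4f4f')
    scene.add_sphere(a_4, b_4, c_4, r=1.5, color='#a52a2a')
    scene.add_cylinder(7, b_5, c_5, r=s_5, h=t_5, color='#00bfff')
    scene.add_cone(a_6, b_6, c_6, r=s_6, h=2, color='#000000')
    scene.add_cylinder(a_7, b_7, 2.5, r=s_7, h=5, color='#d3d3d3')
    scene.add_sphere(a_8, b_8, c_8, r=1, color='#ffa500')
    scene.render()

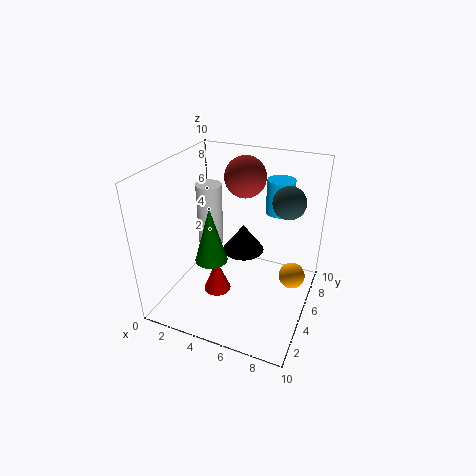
a_1 = 3.5, b_1 = 4.5, c_1 = 0.5, s_1 = 1, a_2 = 4.5, b_2 = 2, c_2 = 5, s_2 = 1, a_3 = 8.5, b_3 = 4.5, c_3 = 8.5, a_4 = 4.5, b_4 = 7.5, c_4 = 8.5, b_5 = 8, c_5 = 6, s_5 = 1, t_5 = 2.5, a_6 = 5, b_6 = 6, c_6 = 3.5, s_6 = 1.5, a_7 = 1.5, b_7 = 7.5, s_7 = 1, a_8 = 8.5, b_8 = 7.5, c_8 = 1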